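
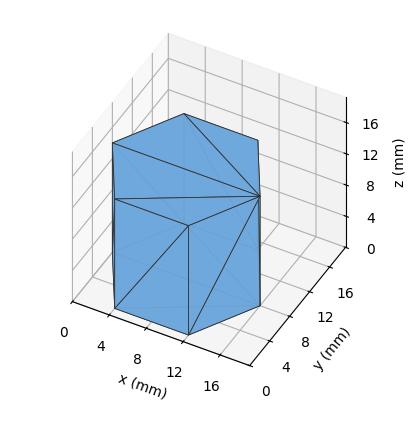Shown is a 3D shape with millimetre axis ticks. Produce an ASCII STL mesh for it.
Reading the render: the shape is a regular 6-sided prism (a cylinder approximated with 6 flat sides), circumscribed radius ≈ 8 mm, height ≈ 14 mm (dimensions read to the nearest mm from the axis ticks). For the STL, each face is triangulated and given an outward normal.

solid part
  facet normal 0.0000 0.0000 -1.0000
    outer loop
      vertex 4.00 14.93 0.00
      vertex 12.00 14.93 0.00
      vertex 16.00 8.00 0.00
    endloop
  endfacet
  facet normal 0.0000 0.0000 -1.0000
    outer loop
      vertex 0.00 8.00 0.00
      vertex 4.00 14.93 0.00
      vertex 16.00 8.00 0.00
    endloop
  endfacet
  facet normal 0.0000 0.0000 -1.0000
    outer loop
      vertex 4.00 1.07 0.00
      vertex 0.00 8.00 0.00
      vertex 16.00 8.00 0.00
    endloop
  endfacet
  facet normal 0.0000 0.0000 -1.0000
    outer loop
      vertex 12.00 1.07 0.00
      vertex 4.00 1.07 0.00
      vertex 16.00 8.00 0.00
    endloop
  endfacet
  facet normal 0.0000 0.0000 1.0000
    outer loop
      vertex 16.00 8.00 14.00
      vertex 12.00 14.93 14.00
      vertex 4.00 14.93 14.00
    endloop
  endfacet
  facet normal 0.0000 0.0000 1.0000
    outer loop
      vertex 16.00 8.00 14.00
      vertex 4.00 14.93 14.00
      vertex 0.00 8.00 14.00
    endloop
  endfacet
  facet normal 0.0000 0.0000 1.0000
    outer loop
      vertex 16.00 8.00 14.00
      vertex 0.00 8.00 14.00
      vertex 4.00 1.07 14.00
    endloop
  endfacet
  facet normal 0.0000 0.0000 1.0000
    outer loop
      vertex 16.00 8.00 14.00
      vertex 4.00 1.07 14.00
      vertex 12.00 1.07 14.00
    endloop
  endfacet
  facet normal 0.8661 0.4999 0.0000
    outer loop
      vertex 16.00 8.00 0.00
      vertex 12.00 14.93 0.00
      vertex 12.00 14.93 14.00
    endloop
  endfacet
  facet normal 0.8661 0.4999 0.0000
    outer loop
      vertex 16.00 8.00 0.00
      vertex 12.00 14.93 14.00
      vertex 16.00 8.00 14.00
    endloop
  endfacet
  facet normal 0.0000 1.0000 0.0000
    outer loop
      vertex 12.00 14.93 0.00
      vertex 4.00 14.93 0.00
      vertex 4.00 14.93 14.00
    endloop
  endfacet
  facet normal 0.0000 1.0000 0.0000
    outer loop
      vertex 12.00 14.93 0.00
      vertex 4.00 14.93 14.00
      vertex 12.00 14.93 14.00
    endloop
  endfacet
  facet normal -0.8661 0.4999 0.0000
    outer loop
      vertex 4.00 14.93 0.00
      vertex 0.00 8.00 0.00
      vertex 0.00 8.00 14.00
    endloop
  endfacet
  facet normal -0.8661 0.4999 0.0000
    outer loop
      vertex 4.00 14.93 0.00
      vertex 0.00 8.00 14.00
      vertex 4.00 14.93 14.00
    endloop
  endfacet
  facet normal -0.8661 -0.4999 0.0000
    outer loop
      vertex 0.00 8.00 0.00
      vertex 4.00 1.07 0.00
      vertex 4.00 1.07 14.00
    endloop
  endfacet
  facet normal -0.8661 -0.4999 0.0000
    outer loop
      vertex 0.00 8.00 0.00
      vertex 4.00 1.07 14.00
      vertex 0.00 8.00 14.00
    endloop
  endfacet
  facet normal 0.0000 -1.0000 0.0000
    outer loop
      vertex 4.00 1.07 0.00
      vertex 12.00 1.07 0.00
      vertex 12.00 1.07 14.00
    endloop
  endfacet
  facet normal 0.0000 -1.0000 0.0000
    outer loop
      vertex 4.00 1.07 0.00
      vertex 12.00 1.07 14.00
      vertex 4.00 1.07 14.00
    endloop
  endfacet
  facet normal 0.8661 -0.4999 0.0000
    outer loop
      vertex 12.00 1.07 0.00
      vertex 16.00 8.00 0.00
      vertex 16.00 8.00 14.00
    endloop
  endfacet
  facet normal 0.8661 -0.4999 0.0000
    outer loop
      vertex 12.00 1.07 0.00
      vertex 16.00 8.00 14.00
      vertex 12.00 1.07 14.00
    endloop
  endfacet
endsolid part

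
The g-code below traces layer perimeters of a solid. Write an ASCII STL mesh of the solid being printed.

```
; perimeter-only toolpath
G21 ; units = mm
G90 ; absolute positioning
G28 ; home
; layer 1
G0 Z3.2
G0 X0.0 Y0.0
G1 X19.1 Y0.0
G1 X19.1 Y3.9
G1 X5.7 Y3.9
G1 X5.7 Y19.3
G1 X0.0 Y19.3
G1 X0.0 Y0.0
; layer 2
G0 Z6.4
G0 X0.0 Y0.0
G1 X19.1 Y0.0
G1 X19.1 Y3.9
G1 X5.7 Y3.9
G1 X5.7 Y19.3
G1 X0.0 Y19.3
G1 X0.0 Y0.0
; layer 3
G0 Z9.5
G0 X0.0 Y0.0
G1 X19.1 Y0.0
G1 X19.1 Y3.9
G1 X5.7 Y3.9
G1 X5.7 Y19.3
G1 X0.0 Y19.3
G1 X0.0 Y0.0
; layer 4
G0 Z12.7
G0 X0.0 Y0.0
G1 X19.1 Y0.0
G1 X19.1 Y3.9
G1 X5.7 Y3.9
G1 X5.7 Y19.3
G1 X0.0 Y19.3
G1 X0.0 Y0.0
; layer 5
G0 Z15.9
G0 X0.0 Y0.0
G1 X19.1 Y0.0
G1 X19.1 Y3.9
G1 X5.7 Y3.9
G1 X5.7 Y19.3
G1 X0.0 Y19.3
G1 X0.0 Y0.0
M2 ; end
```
solid part
  facet normal 0.0000 0.0000 -1.0000
    outer loop
      vertex 19.1 3.9 0.0
      vertex 19.1 0.0 0.0
      vertex 0.0 0.0 0.0
    endloop
  endfacet
  facet normal 0.0000 0.0000 -1.0000
    outer loop
      vertex 5.7 3.9 0.0
      vertex 19.1 3.9 0.0
      vertex 0.0 0.0 0.0
    endloop
  endfacet
  facet normal 0.0000 0.0000 -1.0000
    outer loop
      vertex 5.7 19.3 0.0
      vertex 5.7 3.9 0.0
      vertex 0.0 0.0 0.0
    endloop
  endfacet
  facet normal 0.0000 0.0000 -1.0000
    outer loop
      vertex 0.0 19.3 0.0
      vertex 5.7 19.3 0.0
      vertex 0.0 0.0 0.0
    endloop
  endfacet
  facet normal 0.0000 0.0000 1.0000
    outer loop
      vertex 0.0 0.0 15.9
      vertex 19.1 0.0 15.9
      vertex 19.1 3.9 15.9
    endloop
  endfacet
  facet normal 0.0000 0.0000 1.0000
    outer loop
      vertex 0.0 0.0 15.9
      vertex 19.1 3.9 15.9
      vertex 5.7 3.9 15.9
    endloop
  endfacet
  facet normal 0.0000 0.0000 1.0000
    outer loop
      vertex 0.0 0.0 15.9
      vertex 5.7 3.9 15.9
      vertex 5.7 19.3 15.9
    endloop
  endfacet
  facet normal 0.0000 0.0000 1.0000
    outer loop
      vertex 0.0 0.0 15.9
      vertex 5.7 19.3 15.9
      vertex 0.0 19.3 15.9
    endloop
  endfacet
  facet normal 0.0000 -1.0000 0.0000
    outer loop
      vertex 0.0 0.0 0.0
      vertex 19.1 0.0 0.0
      vertex 19.1 0.0 15.9
    endloop
  endfacet
  facet normal 0.0000 -1.0000 0.0000
    outer loop
      vertex 0.0 0.0 0.0
      vertex 19.1 0.0 15.9
      vertex 0.0 0.0 15.9
    endloop
  endfacet
  facet normal 1.0000 0.0000 0.0000
    outer loop
      vertex 19.1 0.0 0.0
      vertex 19.1 3.9 0.0
      vertex 19.1 3.9 15.9
    endloop
  endfacet
  facet normal 1.0000 0.0000 0.0000
    outer loop
      vertex 19.1 0.0 0.0
      vertex 19.1 3.9 15.9
      vertex 19.1 0.0 15.9
    endloop
  endfacet
  facet normal 0.0000 1.0000 0.0000
    outer loop
      vertex 19.1 3.9 0.0
      vertex 5.7 3.9 0.0
      vertex 5.7 3.9 15.9
    endloop
  endfacet
  facet normal 0.0000 1.0000 0.0000
    outer loop
      vertex 19.1 3.9 0.0
      vertex 5.7 3.9 15.9
      vertex 19.1 3.9 15.9
    endloop
  endfacet
  facet normal 1.0000 0.0000 0.0000
    outer loop
      vertex 5.7 3.9 0.0
      vertex 5.7 19.3 0.0
      vertex 5.7 19.3 15.9
    endloop
  endfacet
  facet normal 1.0000 0.0000 0.0000
    outer loop
      vertex 5.7 3.9 0.0
      vertex 5.7 19.3 15.9
      vertex 5.7 3.9 15.9
    endloop
  endfacet
  facet normal 0.0000 1.0000 0.0000
    outer loop
      vertex 5.7 19.3 0.0
      vertex 0.0 19.3 0.0
      vertex 0.0 19.3 15.9
    endloop
  endfacet
  facet normal 0.0000 1.0000 0.0000
    outer loop
      vertex 5.7 19.3 0.0
      vertex 0.0 19.3 15.9
      vertex 5.7 19.3 15.9
    endloop
  endfacet
  facet normal -1.0000 0.0000 0.0000
    outer loop
      vertex 0.0 19.3 0.0
      vertex 0.0 0.0 0.0
      vertex 0.0 0.0 15.9
    endloop
  endfacet
  facet normal -1.0000 0.0000 0.0000
    outer loop
      vertex 0.0 19.3 0.0
      vertex 0.0 0.0 15.9
      vertex 0.0 19.3 15.9
    endloop
  endfacet
endsolid part

The G0 Z moves step by Δz≈3.2 mm. Every layer's G1 loop is the same polygon, so the solid is a straight extrusion of it from z=0 to z≈15.9. Closing with flat bottom and top caps and triangulating gives 20 facets — an L-shaped prism: outer 19.1 × 19.3 mm, arm thicknesses ≈ 3.9 mm (horizontal) and 5.7 mm (vertical), extruded 15.9 mm in z.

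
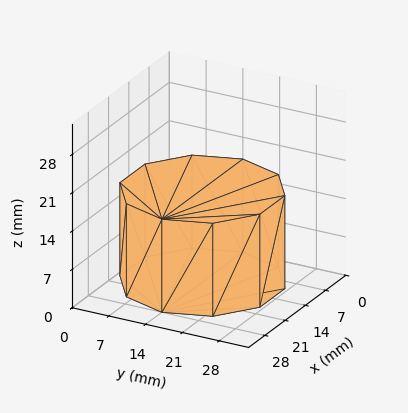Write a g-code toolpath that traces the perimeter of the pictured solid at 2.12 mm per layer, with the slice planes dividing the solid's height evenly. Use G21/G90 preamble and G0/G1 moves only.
Reading the render: the shape is a regular 10-sided prism (a cylinder approximated with 10 flat sides), circumscribed radius ≈ 14 mm, height ≈ 17 mm (dimensions read to the nearest mm from the axis ticks). For the g-code, the solid's height is divided into equal slices at the stated Δz and each level perimeter traced with G1 moves after a G0 lift.

; perimeter-only toolpath
G21 ; units = mm
G90 ; absolute positioning
G28 ; home
; layer 1
G0 Z2.12
G0 X28.00 Y14.00
G1 X25.33 Y22.23
G1 X18.33 Y27.31
G1 X9.67 Y27.31
G1 X2.67 Y22.23
G1 X0.00 Y14.00
G1 X2.67 Y5.77
G1 X9.67 Y0.69
G1 X18.33 Y0.69
G1 X25.33 Y5.77
G1 X28.00 Y14.00
; layer 2
G0 Z4.25
G0 X28.00 Y14.00
G1 X25.33 Y22.23
G1 X18.33 Y27.31
G1 X9.67 Y27.31
G1 X2.67 Y22.23
G1 X0.00 Y14.00
G1 X2.67 Y5.77
G1 X9.67 Y0.69
G1 X18.33 Y0.69
G1 X25.33 Y5.77
G1 X28.00 Y14.00
; layer 3
G0 Z6.38
G0 X28.00 Y14.00
G1 X25.33 Y22.23
G1 X18.33 Y27.31
G1 X9.67 Y27.31
G1 X2.67 Y22.23
G1 X0.00 Y14.00
G1 X2.67 Y5.77
G1 X9.67 Y0.69
G1 X18.33 Y0.69
G1 X25.33 Y5.77
G1 X28.00 Y14.00
; layer 4
G0 Z8.50
G0 X28.00 Y14.00
G1 X25.33 Y22.23
G1 X18.33 Y27.31
G1 X9.67 Y27.31
G1 X2.67 Y22.23
G1 X0.00 Y14.00
G1 X2.67 Y5.77
G1 X9.67 Y0.69
G1 X18.33 Y0.69
G1 X25.33 Y5.77
G1 X28.00 Y14.00
; layer 5
G0 Z10.62
G0 X28.00 Y14.00
G1 X25.33 Y22.23
G1 X18.33 Y27.31
G1 X9.67 Y27.31
G1 X2.67 Y22.23
G1 X0.00 Y14.00
G1 X2.67 Y5.77
G1 X9.67 Y0.69
G1 X18.33 Y0.69
G1 X25.33 Y5.77
G1 X28.00 Y14.00
; layer 6
G0 Z12.75
G0 X28.00 Y14.00
G1 X25.33 Y22.23
G1 X18.33 Y27.31
G1 X9.67 Y27.31
G1 X2.67 Y22.23
G1 X0.00 Y14.00
G1 X2.67 Y5.77
G1 X9.67 Y0.69
G1 X18.33 Y0.69
G1 X25.33 Y5.77
G1 X28.00 Y14.00
; layer 7
G0 Z14.88
G0 X28.00 Y14.00
G1 X25.33 Y22.23
G1 X18.33 Y27.31
G1 X9.67 Y27.31
G1 X2.67 Y22.23
G1 X0.00 Y14.00
G1 X2.67 Y5.77
G1 X9.67 Y0.69
G1 X18.33 Y0.69
G1 X25.33 Y5.77
G1 X28.00 Y14.00
; layer 8
G0 Z17.00
G0 X28.00 Y14.00
G1 X25.33 Y22.23
G1 X18.33 Y27.31
G1 X9.67 Y27.31
G1 X2.67 Y22.23
G1 X0.00 Y14.00
G1 X2.67 Y5.77
G1 X9.67 Y0.69
G1 X18.33 Y0.69
G1 X25.33 Y5.77
G1 X28.00 Y14.00
M2 ; end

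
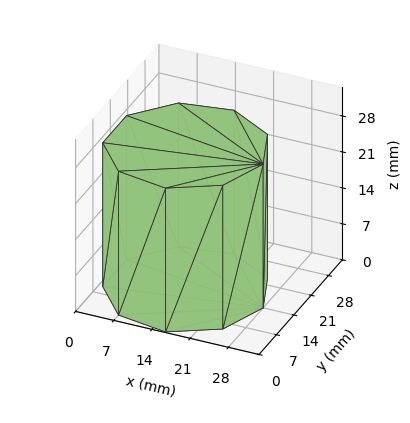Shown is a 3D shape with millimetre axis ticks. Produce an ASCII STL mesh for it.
Reading the render: the shape is a regular 9-sided prism (a cylinder approximated with 9 flat sides), circumscribed radius ≈ 14 mm, height ≈ 28 mm (dimensions read to the nearest mm from the axis ticks). For the STL, each face is triangulated and given an outward normal.

solid part
  facet normal 0.0000 0.0000 -1.0000
    outer loop
      vertex 16.4 27.8 0.0
      vertex 24.7 23.0 0.0
      vertex 28.0 14.0 0.0
    endloop
  endfacet
  facet normal 0.0000 0.0000 -1.0000
    outer loop
      vertex 7.0 26.1 0.0
      vertex 16.4 27.8 0.0
      vertex 28.0 14.0 0.0
    endloop
  endfacet
  facet normal 0.0000 0.0000 -1.0000
    outer loop
      vertex 0.8 18.8 0.0
      vertex 7.0 26.1 0.0
      vertex 28.0 14.0 0.0
    endloop
  endfacet
  facet normal 0.0000 0.0000 -1.0000
    outer loop
      vertex 0.8 9.2 0.0
      vertex 0.8 18.8 0.0
      vertex 28.0 14.0 0.0
    endloop
  endfacet
  facet normal 0.0000 0.0000 -1.0000
    outer loop
      vertex 7.0 1.9 0.0
      vertex 0.8 9.2 0.0
      vertex 28.0 14.0 0.0
    endloop
  endfacet
  facet normal 0.0000 0.0000 -1.0000
    outer loop
      vertex 16.4 0.2 0.0
      vertex 7.0 1.9 0.0
      vertex 28.0 14.0 0.0
    endloop
  endfacet
  facet normal 0.0000 0.0000 -1.0000
    outer loop
      vertex 24.7 5.0 0.0
      vertex 16.4 0.2 0.0
      vertex 28.0 14.0 0.0
    endloop
  endfacet
  facet normal 0.0000 0.0000 1.0000
    outer loop
      vertex 28.0 14.0 28.0
      vertex 24.7 23.0 28.0
      vertex 16.4 27.8 28.0
    endloop
  endfacet
  facet normal 0.0000 0.0000 1.0000
    outer loop
      vertex 28.0 14.0 28.0
      vertex 16.4 27.8 28.0
      vertex 7.0 26.1 28.0
    endloop
  endfacet
  facet normal 0.0000 0.0000 1.0000
    outer loop
      vertex 28.0 14.0 28.0
      vertex 7.0 26.1 28.0
      vertex 0.8 18.8 28.0
    endloop
  endfacet
  facet normal 0.0000 0.0000 1.0000
    outer loop
      vertex 28.0 14.0 28.0
      vertex 0.8 18.8 28.0
      vertex 0.8 9.2 28.0
    endloop
  endfacet
  facet normal 0.0000 0.0000 1.0000
    outer loop
      vertex 28.0 14.0 28.0
      vertex 0.8 9.2 28.0
      vertex 7.0 1.9 28.0
    endloop
  endfacet
  facet normal 0.0000 0.0000 1.0000
    outer loop
      vertex 28.0 14.0 28.0
      vertex 7.0 1.9 28.0
      vertex 16.4 0.2 28.0
    endloop
  endfacet
  facet normal 0.0000 0.0000 1.0000
    outer loop
      vertex 28.0 14.0 28.0
      vertex 16.4 0.2 28.0
      vertex 24.7 5.0 28.0
    endloop
  endfacet
  facet normal 0.9389 0.3443 0.0000
    outer loop
      vertex 28.0 14.0 0.0
      vertex 24.7 23.0 0.0
      vertex 24.7 23.0 28.0
    endloop
  endfacet
  facet normal 0.9389 0.3443 0.0000
    outer loop
      vertex 28.0 14.0 0.0
      vertex 24.7 23.0 28.0
      vertex 28.0 14.0 28.0
    endloop
  endfacet
  facet normal 0.5006 0.8657 0.0000
    outer loop
      vertex 24.7 23.0 0.0
      vertex 16.4 27.8 0.0
      vertex 16.4 27.8 28.0
    endloop
  endfacet
  facet normal 0.5006 0.8657 0.0000
    outer loop
      vertex 24.7 23.0 0.0
      vertex 16.4 27.8 28.0
      vertex 24.7 23.0 28.0
    endloop
  endfacet
  facet normal -0.1780 0.9840 0.0000
    outer loop
      vertex 16.4 27.8 0.0
      vertex 7.0 26.1 0.0
      vertex 7.0 26.1 28.0
    endloop
  endfacet
  facet normal -0.1780 0.9840 0.0000
    outer loop
      vertex 16.4 27.8 0.0
      vertex 7.0 26.1 28.0
      vertex 16.4 27.8 28.0
    endloop
  endfacet
  facet normal -0.7622 0.6473 0.0000
    outer loop
      vertex 7.0 26.1 0.0
      vertex 0.8 18.8 0.0
      vertex 0.8 18.8 28.0
    endloop
  endfacet
  facet normal -0.7622 0.6473 0.0000
    outer loop
      vertex 7.0 26.1 0.0
      vertex 0.8 18.8 28.0
      vertex 7.0 26.1 28.0
    endloop
  endfacet
  facet normal -1.0000 0.0000 0.0000
    outer loop
      vertex 0.8 18.8 0.0
      vertex 0.8 9.2 0.0
      vertex 0.8 9.2 28.0
    endloop
  endfacet
  facet normal -1.0000 0.0000 0.0000
    outer loop
      vertex 0.8 18.8 0.0
      vertex 0.8 9.2 28.0
      vertex 0.8 18.8 28.0
    endloop
  endfacet
  facet normal -0.7622 -0.6473 0.0000
    outer loop
      vertex 0.8 9.2 0.0
      vertex 7.0 1.9 0.0
      vertex 7.0 1.9 28.0
    endloop
  endfacet
  facet normal -0.7622 -0.6473 0.0000
    outer loop
      vertex 0.8 9.2 0.0
      vertex 7.0 1.9 28.0
      vertex 0.8 9.2 28.0
    endloop
  endfacet
  facet normal -0.1780 -0.9840 0.0000
    outer loop
      vertex 7.0 1.9 0.0
      vertex 16.4 0.2 0.0
      vertex 16.4 0.2 28.0
    endloop
  endfacet
  facet normal -0.1780 -0.9840 0.0000
    outer loop
      vertex 7.0 1.9 0.0
      vertex 16.4 0.2 28.0
      vertex 7.0 1.9 28.0
    endloop
  endfacet
  facet normal 0.5006 -0.8657 0.0000
    outer loop
      vertex 16.4 0.2 0.0
      vertex 24.7 5.0 0.0
      vertex 24.7 5.0 28.0
    endloop
  endfacet
  facet normal 0.5006 -0.8657 0.0000
    outer loop
      vertex 16.4 0.2 0.0
      vertex 24.7 5.0 28.0
      vertex 16.4 0.2 28.0
    endloop
  endfacet
  facet normal 0.9389 -0.3443 0.0000
    outer loop
      vertex 24.7 5.0 0.0
      vertex 28.0 14.0 0.0
      vertex 28.0 14.0 28.0
    endloop
  endfacet
  facet normal 0.9389 -0.3443 0.0000
    outer loop
      vertex 24.7 5.0 0.0
      vertex 28.0 14.0 28.0
      vertex 24.7 5.0 28.0
    endloop
  endfacet
endsolid part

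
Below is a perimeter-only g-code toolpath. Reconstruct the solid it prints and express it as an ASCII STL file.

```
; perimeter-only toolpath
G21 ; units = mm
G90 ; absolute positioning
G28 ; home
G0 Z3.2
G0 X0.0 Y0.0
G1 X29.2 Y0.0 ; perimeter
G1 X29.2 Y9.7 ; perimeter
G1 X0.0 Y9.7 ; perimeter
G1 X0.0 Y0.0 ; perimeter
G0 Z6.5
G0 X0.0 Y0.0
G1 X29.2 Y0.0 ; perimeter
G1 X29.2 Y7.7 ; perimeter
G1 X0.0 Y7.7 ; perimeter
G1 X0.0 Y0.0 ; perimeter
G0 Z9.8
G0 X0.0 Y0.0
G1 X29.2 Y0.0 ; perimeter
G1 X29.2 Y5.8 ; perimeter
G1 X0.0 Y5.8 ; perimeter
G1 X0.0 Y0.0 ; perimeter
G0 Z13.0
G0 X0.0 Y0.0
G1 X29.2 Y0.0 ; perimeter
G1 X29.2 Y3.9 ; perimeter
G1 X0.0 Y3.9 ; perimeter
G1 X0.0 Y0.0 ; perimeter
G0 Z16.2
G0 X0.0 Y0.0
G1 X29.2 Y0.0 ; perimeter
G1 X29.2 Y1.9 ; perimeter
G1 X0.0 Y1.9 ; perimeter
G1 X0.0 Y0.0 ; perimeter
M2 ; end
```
solid part
  facet normal 0.0000 0.0000 -1.0000
    outer loop
      vertex 29.2 11.6 0.0
      vertex 29.2 0.0 0.0
      vertex 0.0 0.0 0.0
    endloop
  endfacet
  facet normal 0.0000 0.0000 -1.0000
    outer loop
      vertex 0.0 11.6 0.0
      vertex 29.2 11.6 0.0
      vertex 0.0 0.0 0.0
    endloop
  endfacet
  facet normal 0.0000 -1.0000 0.0000
    outer loop
      vertex 0.0 0.0 0.0
      vertex 29.2 0.0 0.0
      vertex 29.2 0.0 19.5
    endloop
  endfacet
  facet normal 0.0000 -1.0000 0.0000
    outer loop
      vertex 0.0 0.0 0.0
      vertex 29.2 0.0 19.5
      vertex 0.0 0.0 19.5
    endloop
  endfacet
  facet normal 0.0000 0.8594 0.5113
    outer loop
      vertex 0.0 0.0 19.5
      vertex 29.2 0.0 19.5
      vertex 29.2 11.6 0.0
    endloop
  endfacet
  facet normal 0.0000 0.8594 0.5113
    outer loop
      vertex 0.0 0.0 19.5
      vertex 29.2 11.6 0.0
      vertex 0.0 11.6 0.0
    endloop
  endfacet
  facet normal -1.0000 0.0000 0.0000
    outer loop
      vertex 0.0 0.0 19.5
      vertex 0.0 11.6 0.0
      vertex 0.0 0.0 0.0
    endloop
  endfacet
  facet normal 1.0000 0.0000 0.0000
    outer loop
      vertex 29.2 0.0 0.0
      vertex 29.2 11.6 0.0
      vertex 29.2 0.0 19.5
    endloop
  endfacet
endsolid part

The G0 Z moves step by Δz≈3.2 mm. The G1 loops shrink linearly with z, so the solid tapers from its base footprint up to z≈19.5. Closing with a flat bottom cap and the tapered top and triangulating gives 8 facets — a wedge (ramp): 29.2 × 11.6 mm base, rising to 19.5 mm along the y=0 edge and sloping linearly to z=0 at y=11.6.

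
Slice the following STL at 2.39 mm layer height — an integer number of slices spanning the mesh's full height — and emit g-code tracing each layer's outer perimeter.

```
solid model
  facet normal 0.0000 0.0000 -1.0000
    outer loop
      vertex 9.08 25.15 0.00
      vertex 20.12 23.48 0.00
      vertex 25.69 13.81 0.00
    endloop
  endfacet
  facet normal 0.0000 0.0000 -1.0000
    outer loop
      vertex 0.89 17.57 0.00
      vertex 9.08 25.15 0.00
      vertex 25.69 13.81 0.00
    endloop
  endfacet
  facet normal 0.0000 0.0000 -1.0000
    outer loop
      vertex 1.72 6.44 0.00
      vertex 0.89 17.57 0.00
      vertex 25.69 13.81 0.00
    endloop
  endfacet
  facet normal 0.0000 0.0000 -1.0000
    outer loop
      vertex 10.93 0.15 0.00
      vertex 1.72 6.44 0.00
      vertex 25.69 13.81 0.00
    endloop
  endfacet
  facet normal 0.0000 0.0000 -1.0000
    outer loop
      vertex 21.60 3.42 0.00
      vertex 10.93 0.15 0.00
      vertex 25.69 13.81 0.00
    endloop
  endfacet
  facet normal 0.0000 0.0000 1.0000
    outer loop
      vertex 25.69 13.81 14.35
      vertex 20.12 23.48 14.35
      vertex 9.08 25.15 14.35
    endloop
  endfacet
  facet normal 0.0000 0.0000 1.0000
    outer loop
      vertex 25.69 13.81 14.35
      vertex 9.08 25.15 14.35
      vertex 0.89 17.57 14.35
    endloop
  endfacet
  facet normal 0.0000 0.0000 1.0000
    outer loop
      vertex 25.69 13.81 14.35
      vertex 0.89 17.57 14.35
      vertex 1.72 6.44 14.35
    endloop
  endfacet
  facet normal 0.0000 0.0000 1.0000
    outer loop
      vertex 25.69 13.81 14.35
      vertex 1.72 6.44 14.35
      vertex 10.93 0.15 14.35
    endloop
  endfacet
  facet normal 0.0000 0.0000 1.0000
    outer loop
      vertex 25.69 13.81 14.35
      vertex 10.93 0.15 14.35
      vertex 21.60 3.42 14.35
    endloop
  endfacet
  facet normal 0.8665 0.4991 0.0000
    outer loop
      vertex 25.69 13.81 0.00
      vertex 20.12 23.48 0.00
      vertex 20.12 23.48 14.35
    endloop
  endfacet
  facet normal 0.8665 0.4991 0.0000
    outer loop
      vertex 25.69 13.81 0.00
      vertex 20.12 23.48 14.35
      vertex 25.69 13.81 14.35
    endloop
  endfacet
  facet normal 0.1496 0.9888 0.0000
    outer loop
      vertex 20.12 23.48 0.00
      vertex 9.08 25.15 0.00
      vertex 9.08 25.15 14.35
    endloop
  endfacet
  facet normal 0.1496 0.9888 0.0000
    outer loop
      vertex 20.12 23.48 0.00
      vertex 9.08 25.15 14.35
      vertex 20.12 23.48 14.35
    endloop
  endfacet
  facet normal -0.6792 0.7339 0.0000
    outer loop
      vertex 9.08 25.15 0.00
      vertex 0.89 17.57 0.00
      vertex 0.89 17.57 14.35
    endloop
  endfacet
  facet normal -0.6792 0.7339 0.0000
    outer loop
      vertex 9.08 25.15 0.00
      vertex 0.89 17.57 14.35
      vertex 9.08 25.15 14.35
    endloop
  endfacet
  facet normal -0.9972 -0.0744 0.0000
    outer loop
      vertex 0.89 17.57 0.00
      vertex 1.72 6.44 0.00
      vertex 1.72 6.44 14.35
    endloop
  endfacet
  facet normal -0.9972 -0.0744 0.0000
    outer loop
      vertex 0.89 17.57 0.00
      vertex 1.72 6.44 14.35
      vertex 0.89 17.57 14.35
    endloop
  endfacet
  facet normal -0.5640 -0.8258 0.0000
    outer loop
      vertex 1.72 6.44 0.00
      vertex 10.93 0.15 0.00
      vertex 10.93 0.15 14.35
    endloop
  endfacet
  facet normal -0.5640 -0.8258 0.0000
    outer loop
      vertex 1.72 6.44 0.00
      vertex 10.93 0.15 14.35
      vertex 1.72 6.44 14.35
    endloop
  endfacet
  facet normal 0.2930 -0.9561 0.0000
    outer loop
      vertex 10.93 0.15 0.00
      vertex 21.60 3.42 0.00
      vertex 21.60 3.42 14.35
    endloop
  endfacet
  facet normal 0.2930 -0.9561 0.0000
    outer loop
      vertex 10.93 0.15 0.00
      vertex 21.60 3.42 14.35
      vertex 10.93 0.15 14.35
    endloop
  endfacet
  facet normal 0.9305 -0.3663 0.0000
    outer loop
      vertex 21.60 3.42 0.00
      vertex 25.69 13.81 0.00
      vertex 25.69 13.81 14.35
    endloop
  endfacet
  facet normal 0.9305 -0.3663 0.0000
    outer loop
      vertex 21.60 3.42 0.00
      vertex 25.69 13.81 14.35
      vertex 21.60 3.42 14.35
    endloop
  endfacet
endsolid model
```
; perimeter-only toolpath
G21 ; units = mm
G90 ; absolute positioning
G28 ; home
; layer 1
G0 Z2.39
G0 X25.69 Y13.81
G1 X20.12 Y23.48
G1 X9.08 Y25.15
G1 X0.89 Y17.57
G1 X1.72 Y6.44
G1 X10.93 Y0.15
G1 X21.60 Y3.42
G1 X25.69 Y13.81
; layer 2
G0 Z4.78
G0 X25.69 Y13.81
G1 X20.12 Y23.48
G1 X9.08 Y25.15
G1 X0.89 Y17.57
G1 X1.72 Y6.44
G1 X10.93 Y0.15
G1 X21.60 Y3.42
G1 X25.69 Y13.81
; layer 3
G0 Z7.17
G0 X25.69 Y13.81
G1 X20.12 Y23.48
G1 X9.08 Y25.15
G1 X0.89 Y17.57
G1 X1.72 Y6.44
G1 X10.93 Y0.15
G1 X21.60 Y3.42
G1 X25.69 Y13.81
; layer 4
G0 Z9.57
G0 X25.69 Y13.81
G1 X20.12 Y23.48
G1 X9.08 Y25.15
G1 X0.89 Y17.57
G1 X1.72 Y6.44
G1 X10.93 Y0.15
G1 X21.60 Y3.42
G1 X25.69 Y13.81
; layer 5
G0 Z11.96
G0 X25.69 Y13.81
G1 X20.12 Y23.48
G1 X9.08 Y25.15
G1 X0.89 Y17.57
G1 X1.72 Y6.44
G1 X10.93 Y0.15
G1 X21.60 Y3.42
G1 X25.69 Y13.81
; layer 6
G0 Z14.35
G0 X25.69 Y13.81
G1 X20.12 Y23.48
G1 X9.08 Y25.15
G1 X0.89 Y17.57
G1 X1.72 Y6.44
G1 X10.93 Y0.15
G1 X21.60 Y3.42
G1 X25.69 Y13.81
M2 ; end

The solid is a regular 7-sided prism (a cylinder approximated with 7 flat sides), circumscribed radius ≈ 12.9 mm, height ≈ 14.3 mm. Slicing at Δz = 2.39 mm — 6 equal slices spanning the solid's height, so layer i sits at z = i·h/6 — gives 6 non-empty perimeters. Each is a 7-segment closed polygon; G0 lifts to the layer z and rapids to the start vertex, then G1 traces the edges.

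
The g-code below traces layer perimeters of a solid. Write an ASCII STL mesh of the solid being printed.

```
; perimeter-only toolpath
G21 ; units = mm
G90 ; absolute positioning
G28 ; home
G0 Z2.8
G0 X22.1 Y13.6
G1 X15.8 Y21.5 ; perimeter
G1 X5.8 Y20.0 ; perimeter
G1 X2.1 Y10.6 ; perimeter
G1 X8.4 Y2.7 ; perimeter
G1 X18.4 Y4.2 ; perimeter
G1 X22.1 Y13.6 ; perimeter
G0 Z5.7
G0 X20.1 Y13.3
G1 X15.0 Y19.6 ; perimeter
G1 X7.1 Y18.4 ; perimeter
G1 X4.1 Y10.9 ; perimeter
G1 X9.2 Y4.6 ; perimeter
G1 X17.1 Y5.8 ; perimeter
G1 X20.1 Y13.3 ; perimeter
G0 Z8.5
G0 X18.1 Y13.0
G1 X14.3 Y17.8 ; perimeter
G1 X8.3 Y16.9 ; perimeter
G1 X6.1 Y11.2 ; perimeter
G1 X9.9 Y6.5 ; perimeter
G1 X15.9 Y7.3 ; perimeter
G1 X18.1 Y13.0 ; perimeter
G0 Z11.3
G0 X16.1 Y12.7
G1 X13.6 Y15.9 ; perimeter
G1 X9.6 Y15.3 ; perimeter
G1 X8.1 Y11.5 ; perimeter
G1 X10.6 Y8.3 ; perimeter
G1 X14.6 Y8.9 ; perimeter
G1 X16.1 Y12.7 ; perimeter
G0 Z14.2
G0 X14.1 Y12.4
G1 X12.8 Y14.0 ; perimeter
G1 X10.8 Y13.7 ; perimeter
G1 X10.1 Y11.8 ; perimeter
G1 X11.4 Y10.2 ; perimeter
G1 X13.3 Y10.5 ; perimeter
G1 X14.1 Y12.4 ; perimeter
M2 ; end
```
solid part
  facet normal 0.0000 0.0000 -1.0000
    outer loop
      vertex 4.6 21.6 0.0
      vertex 16.5 23.4 0.0
      vertex 24.1 13.9 0.0
    endloop
  endfacet
  facet normal 0.0000 0.0000 -1.0000
    outer loop
      vertex 0.1 10.3 0.0
      vertex 4.6 21.6 0.0
      vertex 24.1 13.9 0.0
    endloop
  endfacet
  facet normal 0.0000 0.0000 -1.0000
    outer loop
      vertex 7.7 0.8 0.0
      vertex 0.1 10.3 0.0
      vertex 24.1 13.9 0.0
    endloop
  endfacet
  facet normal 0.0000 0.0000 -1.0000
    outer loop
      vertex 19.6 2.6 0.0
      vertex 7.7 0.8 0.0
      vertex 24.1 13.9 0.0
    endloop
  endfacet
  facet normal 0.6645 0.5316 0.5253
    outer loop
      vertex 24.1 13.9 0.0
      vertex 16.5 23.4 0.0
      vertex 12.1 12.1 17.0
    endloop
  endfacet
  facet normal -0.1272 0.8409 0.5260
    outer loop
      vertex 16.5 23.4 0.0
      vertex 4.6 21.6 0.0
      vertex 12.1 12.1 17.0
    endloop
  endfacet
  facet normal -0.7908 0.3149 0.5249
    outer loop
      vertex 4.6 21.6 0.0
      vertex 0.1 10.3 0.0
      vertex 12.1 12.1 17.0
    endloop
  endfacet
  facet normal -0.6645 -0.5316 0.5253
    outer loop
      vertex 0.1 10.3 0.0
      vertex 7.7 0.8 0.0
      vertex 12.1 12.1 17.0
    endloop
  endfacet
  facet normal 0.1272 -0.8409 0.5260
    outer loop
      vertex 7.7 0.8 0.0
      vertex 19.6 2.6 0.0
      vertex 12.1 12.1 17.0
    endloop
  endfacet
  facet normal 0.7908 -0.3149 0.5249
    outer loop
      vertex 19.6 2.6 0.0
      vertex 24.1 13.9 0.0
      vertex 12.1 12.1 17.0
    endloop
  endfacet
endsolid part

The G0 Z moves step by Δz≈2.8 mm. The G1 loops shrink linearly with z, so the solid tapers from its base footprint up to z≈17. Closing with a flat bottom cap and the tapered top and triangulating gives 10 facets — a regular 6-sided pyramid, base circumscribed radius ≈ 12.1 mm, apex at z ≈ 17 mm.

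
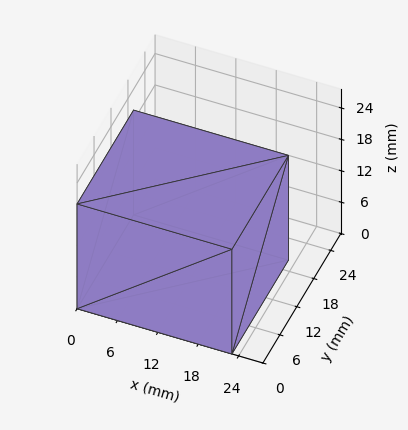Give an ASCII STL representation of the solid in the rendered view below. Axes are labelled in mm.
Reading the render: the shape is a rectangular box, roughly 23 × 20 mm footprint and 20 mm tall (dimensions read to the nearest mm from the axis ticks). For the STL, each face is triangulated and given an outward normal.

solid part
  facet normal 0.0000 0.0000 -1.0000
    outer loop
      vertex 23.0 20.0 0.0
      vertex 23.0 0.0 0.0
      vertex 0.0 0.0 0.0
    endloop
  endfacet
  facet normal 0.0000 0.0000 -1.0000
    outer loop
      vertex 0.0 20.0 0.0
      vertex 23.0 20.0 0.0
      vertex 0.0 0.0 0.0
    endloop
  endfacet
  facet normal 0.0000 0.0000 1.0000
    outer loop
      vertex 0.0 0.0 20.0
      vertex 23.0 0.0 20.0
      vertex 23.0 20.0 20.0
    endloop
  endfacet
  facet normal 0.0000 0.0000 1.0000
    outer loop
      vertex 0.0 0.0 20.0
      vertex 23.0 20.0 20.0
      vertex 0.0 20.0 20.0
    endloop
  endfacet
  facet normal 0.0000 -1.0000 0.0000
    outer loop
      vertex 0.0 0.0 0.0
      vertex 23.0 0.0 0.0
      vertex 23.0 0.0 20.0
    endloop
  endfacet
  facet normal 0.0000 -1.0000 0.0000
    outer loop
      vertex 0.0 0.0 0.0
      vertex 23.0 0.0 20.0
      vertex 0.0 0.0 20.0
    endloop
  endfacet
  facet normal 0.0000 1.0000 0.0000
    outer loop
      vertex 23.0 20.0 20.0
      vertex 23.0 20.0 0.0
      vertex 0.0 20.0 0.0
    endloop
  endfacet
  facet normal 0.0000 1.0000 0.0000
    outer loop
      vertex 0.0 20.0 20.0
      vertex 23.0 20.0 20.0
      vertex 0.0 20.0 0.0
    endloop
  endfacet
  facet normal -1.0000 0.0000 0.0000
    outer loop
      vertex 0.0 20.0 20.0
      vertex 0.0 20.0 0.0
      vertex 0.0 0.0 0.0
    endloop
  endfacet
  facet normal -1.0000 0.0000 0.0000
    outer loop
      vertex 0.0 0.0 20.0
      vertex 0.0 20.0 20.0
      vertex 0.0 0.0 0.0
    endloop
  endfacet
  facet normal 1.0000 0.0000 0.0000
    outer loop
      vertex 23.0 0.0 0.0
      vertex 23.0 20.0 0.0
      vertex 23.0 20.0 20.0
    endloop
  endfacet
  facet normal 1.0000 0.0000 0.0000
    outer loop
      vertex 23.0 0.0 0.0
      vertex 23.0 20.0 20.0
      vertex 23.0 0.0 20.0
    endloop
  endfacet
endsolid part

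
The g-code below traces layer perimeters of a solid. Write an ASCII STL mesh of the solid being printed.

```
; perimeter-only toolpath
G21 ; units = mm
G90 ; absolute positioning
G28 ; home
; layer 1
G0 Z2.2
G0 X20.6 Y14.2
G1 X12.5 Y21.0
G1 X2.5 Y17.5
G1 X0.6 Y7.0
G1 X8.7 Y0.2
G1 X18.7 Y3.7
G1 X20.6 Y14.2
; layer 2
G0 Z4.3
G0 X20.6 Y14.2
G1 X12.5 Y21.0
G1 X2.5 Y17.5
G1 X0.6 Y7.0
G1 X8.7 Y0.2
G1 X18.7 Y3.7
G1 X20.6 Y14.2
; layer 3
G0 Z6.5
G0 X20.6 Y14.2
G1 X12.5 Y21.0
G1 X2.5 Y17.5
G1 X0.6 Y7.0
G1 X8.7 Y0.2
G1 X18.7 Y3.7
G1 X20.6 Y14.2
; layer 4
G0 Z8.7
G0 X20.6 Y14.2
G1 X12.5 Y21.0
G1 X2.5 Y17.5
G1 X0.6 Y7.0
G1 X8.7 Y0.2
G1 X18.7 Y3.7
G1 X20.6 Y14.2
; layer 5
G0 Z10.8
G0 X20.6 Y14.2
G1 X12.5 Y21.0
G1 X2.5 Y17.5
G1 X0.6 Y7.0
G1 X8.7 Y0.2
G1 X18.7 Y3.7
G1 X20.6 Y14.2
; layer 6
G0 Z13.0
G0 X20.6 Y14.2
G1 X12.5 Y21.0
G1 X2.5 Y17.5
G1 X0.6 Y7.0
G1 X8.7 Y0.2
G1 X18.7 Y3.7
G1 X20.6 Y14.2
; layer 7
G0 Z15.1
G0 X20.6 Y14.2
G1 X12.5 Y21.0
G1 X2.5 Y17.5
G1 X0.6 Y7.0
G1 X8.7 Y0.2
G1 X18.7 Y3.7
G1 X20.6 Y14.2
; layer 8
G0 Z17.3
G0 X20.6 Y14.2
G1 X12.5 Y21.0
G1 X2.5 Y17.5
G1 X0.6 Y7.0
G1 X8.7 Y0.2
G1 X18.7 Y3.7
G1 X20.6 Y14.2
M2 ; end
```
solid part
  facet normal 0.0000 0.0000 -1.0000
    outer loop
      vertex 2.5 17.5 0.0
      vertex 12.5 21.0 0.0
      vertex 20.6 14.2 0.0
    endloop
  endfacet
  facet normal 0.0000 0.0000 -1.0000
    outer loop
      vertex 0.6 7.0 0.0
      vertex 2.5 17.5 0.0
      vertex 20.6 14.2 0.0
    endloop
  endfacet
  facet normal 0.0000 0.0000 -1.0000
    outer loop
      vertex 8.7 0.2 0.0
      vertex 0.6 7.0 0.0
      vertex 20.6 14.2 0.0
    endloop
  endfacet
  facet normal 0.0000 0.0000 -1.0000
    outer loop
      vertex 18.7 3.7 0.0
      vertex 8.7 0.2 0.0
      vertex 20.6 14.2 0.0
    endloop
  endfacet
  facet normal 0.0000 0.0000 1.0000
    outer loop
      vertex 20.6 14.2 17.3
      vertex 12.5 21.0 17.3
      vertex 2.5 17.5 17.3
    endloop
  endfacet
  facet normal 0.0000 0.0000 1.0000
    outer loop
      vertex 20.6 14.2 17.3
      vertex 2.5 17.5 17.3
      vertex 0.6 7.0 17.3
    endloop
  endfacet
  facet normal 0.0000 0.0000 1.0000
    outer loop
      vertex 20.6 14.2 17.3
      vertex 0.6 7.0 17.3
      vertex 8.7 0.2 17.3
    endloop
  endfacet
  facet normal 0.0000 0.0000 1.0000
    outer loop
      vertex 20.6 14.2 17.3
      vertex 8.7 0.2 17.3
      vertex 18.7 3.7 17.3
    endloop
  endfacet
  facet normal 0.6430 0.7659 0.0000
    outer loop
      vertex 20.6 14.2 0.0
      vertex 12.5 21.0 0.0
      vertex 12.5 21.0 17.3
    endloop
  endfacet
  facet normal 0.6430 0.7659 0.0000
    outer loop
      vertex 20.6 14.2 0.0
      vertex 12.5 21.0 17.3
      vertex 20.6 14.2 17.3
    endloop
  endfacet
  facet normal -0.3304 0.9439 0.0000
    outer loop
      vertex 12.5 21.0 0.0
      vertex 2.5 17.5 0.0
      vertex 2.5 17.5 17.3
    endloop
  endfacet
  facet normal -0.3304 0.9439 0.0000
    outer loop
      vertex 12.5 21.0 0.0
      vertex 2.5 17.5 17.3
      vertex 12.5 21.0 17.3
    endloop
  endfacet
  facet normal -0.9840 0.1781 0.0000
    outer loop
      vertex 2.5 17.5 0.0
      vertex 0.6 7.0 0.0
      vertex 0.6 7.0 17.3
    endloop
  endfacet
  facet normal -0.9840 0.1781 0.0000
    outer loop
      vertex 2.5 17.5 0.0
      vertex 0.6 7.0 17.3
      vertex 2.5 17.5 17.3
    endloop
  endfacet
  facet normal -0.6430 -0.7659 0.0000
    outer loop
      vertex 0.6 7.0 0.0
      vertex 8.7 0.2 0.0
      vertex 8.7 0.2 17.3
    endloop
  endfacet
  facet normal -0.6430 -0.7659 0.0000
    outer loop
      vertex 0.6 7.0 0.0
      vertex 8.7 0.2 17.3
      vertex 0.6 7.0 17.3
    endloop
  endfacet
  facet normal 0.3304 -0.9439 0.0000
    outer loop
      vertex 8.7 0.2 0.0
      vertex 18.7 3.7 0.0
      vertex 18.7 3.7 17.3
    endloop
  endfacet
  facet normal 0.3304 -0.9439 0.0000
    outer loop
      vertex 8.7 0.2 0.0
      vertex 18.7 3.7 17.3
      vertex 8.7 0.2 17.3
    endloop
  endfacet
  facet normal 0.9840 -0.1781 0.0000
    outer loop
      vertex 18.7 3.7 0.0
      vertex 20.6 14.2 0.0
      vertex 20.6 14.2 17.3
    endloop
  endfacet
  facet normal 0.9840 -0.1781 0.0000
    outer loop
      vertex 18.7 3.7 0.0
      vertex 20.6 14.2 17.3
      vertex 18.7 3.7 17.3
    endloop
  endfacet
endsolid part

The G0 Z moves step by Δz≈2.2 mm. Every layer's G1 loop is the same polygon, so the solid is a straight extrusion of it from z=0 to z≈17.3. Closing with flat bottom and top caps and triangulating gives 20 facets — a regular 6-sided prism (a cylinder approximated with 6 flat sides), circumscribed radius ≈ 10.6 mm, height ≈ 17.3 mm.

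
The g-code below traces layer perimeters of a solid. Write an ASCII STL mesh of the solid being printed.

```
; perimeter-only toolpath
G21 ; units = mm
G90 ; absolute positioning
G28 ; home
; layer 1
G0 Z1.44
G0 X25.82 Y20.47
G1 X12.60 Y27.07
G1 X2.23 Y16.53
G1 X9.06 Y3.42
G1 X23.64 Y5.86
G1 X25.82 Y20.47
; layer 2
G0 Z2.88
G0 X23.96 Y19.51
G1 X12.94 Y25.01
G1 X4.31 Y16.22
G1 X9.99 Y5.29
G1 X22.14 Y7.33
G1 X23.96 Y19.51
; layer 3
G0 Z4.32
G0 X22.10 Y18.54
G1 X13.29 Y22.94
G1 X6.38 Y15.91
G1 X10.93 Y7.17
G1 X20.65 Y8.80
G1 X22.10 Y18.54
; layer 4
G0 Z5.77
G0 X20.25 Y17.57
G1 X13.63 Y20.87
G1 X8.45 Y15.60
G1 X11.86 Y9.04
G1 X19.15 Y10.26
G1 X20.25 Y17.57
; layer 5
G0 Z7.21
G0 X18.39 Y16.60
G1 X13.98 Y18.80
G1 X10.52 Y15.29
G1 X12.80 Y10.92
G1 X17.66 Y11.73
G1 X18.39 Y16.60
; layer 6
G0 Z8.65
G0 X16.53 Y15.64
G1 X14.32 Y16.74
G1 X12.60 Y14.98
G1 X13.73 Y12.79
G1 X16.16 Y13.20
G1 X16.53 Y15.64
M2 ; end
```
solid part
  facet normal 0.0000 0.0000 -1.0000
    outer loop
      vertex 0.16 16.84 0.00
      vertex 12.25 29.14 0.00
      vertex 27.68 21.44 0.00
    endloop
  endfacet
  facet normal 0.0000 0.0000 -1.0000
    outer loop
      vertex 8.12 1.54 0.00
      vertex 0.16 16.84 0.00
      vertex 27.68 21.44 0.00
    endloop
  endfacet
  facet normal 0.0000 0.0000 -1.0000
    outer loop
      vertex 25.13 4.39 0.00
      vertex 8.12 1.54 0.00
      vertex 27.68 21.44 0.00
    endloop
  endfacet
  facet normal 0.2892 0.5796 0.7618
    outer loop
      vertex 27.68 21.44 0.00
      vertex 12.25 29.14 0.00
      vertex 14.67 14.67 10.09
    endloop
  endfacet
  facet normal -0.4619 0.4540 0.7619
    outer loop
      vertex 12.25 29.14 0.00
      vertex 0.16 16.84 0.00
      vertex 14.67 14.67 10.09
    endloop
  endfacet
  facet normal -0.5745 -0.2989 0.7619
    outer loop
      vertex 0.16 16.84 0.00
      vertex 8.12 1.54 0.00
      vertex 14.67 14.67 10.09
    endloop
  endfacet
  facet normal 0.1070 -0.6389 0.7618
    outer loop
      vertex 8.12 1.54 0.00
      vertex 25.13 4.39 0.00
      vertex 14.67 14.67 10.09
    endloop
  endfacet
  facet normal 0.6407 -0.0958 0.7618
    outer loop
      vertex 25.13 4.39 0.00
      vertex 27.68 21.44 0.00
      vertex 14.67 14.67 10.09
    endloop
  endfacet
endsolid part

The G0 Z moves step by Δz≈1.44 mm. The G1 loops shrink linearly with z, so the solid tapers from its base footprint up to z≈10.1. Closing with a flat bottom cap and the tapered top and triangulating gives 8 facets — a regular 5-sided pyramid, base circumscribed radius ≈ 14.7 mm, apex at z ≈ 10.1 mm.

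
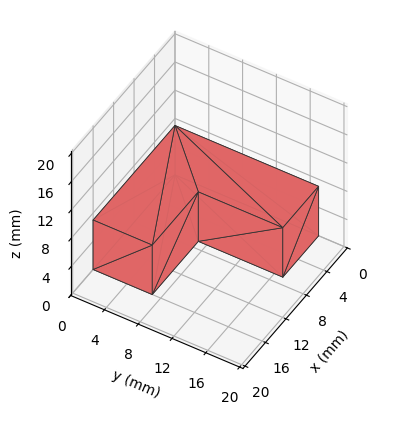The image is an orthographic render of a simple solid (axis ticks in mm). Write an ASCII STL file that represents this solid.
Reading the render: the shape is an L-shaped prism: outer 16 × 17 mm, arm thicknesses ≈ 7 mm (horizontal) and 7 mm (vertical), extruded 7 mm in z (dimensions read to the nearest mm from the axis ticks). For the STL, each face is triangulated and given an outward normal.

solid part
  facet normal 0.0000 0.0000 -1.0000
    outer loop
      vertex 16.00 7.00 0.00
      vertex 16.00 0.00 0.00
      vertex 0.00 0.00 0.00
    endloop
  endfacet
  facet normal 0.0000 0.0000 -1.0000
    outer loop
      vertex 7.00 7.00 0.00
      vertex 16.00 7.00 0.00
      vertex 0.00 0.00 0.00
    endloop
  endfacet
  facet normal 0.0000 0.0000 -1.0000
    outer loop
      vertex 7.00 17.00 0.00
      vertex 7.00 7.00 0.00
      vertex 0.00 0.00 0.00
    endloop
  endfacet
  facet normal 0.0000 0.0000 -1.0000
    outer loop
      vertex 0.00 17.00 0.00
      vertex 7.00 17.00 0.00
      vertex 0.00 0.00 0.00
    endloop
  endfacet
  facet normal 0.0000 0.0000 1.0000
    outer loop
      vertex 0.00 0.00 7.00
      vertex 16.00 0.00 7.00
      vertex 16.00 7.00 7.00
    endloop
  endfacet
  facet normal 0.0000 0.0000 1.0000
    outer loop
      vertex 0.00 0.00 7.00
      vertex 16.00 7.00 7.00
      vertex 7.00 7.00 7.00
    endloop
  endfacet
  facet normal 0.0000 0.0000 1.0000
    outer loop
      vertex 0.00 0.00 7.00
      vertex 7.00 7.00 7.00
      vertex 7.00 17.00 7.00
    endloop
  endfacet
  facet normal 0.0000 0.0000 1.0000
    outer loop
      vertex 0.00 0.00 7.00
      vertex 7.00 17.00 7.00
      vertex 0.00 17.00 7.00
    endloop
  endfacet
  facet normal 0.0000 -1.0000 0.0000
    outer loop
      vertex 0.00 0.00 0.00
      vertex 16.00 0.00 0.00
      vertex 16.00 0.00 7.00
    endloop
  endfacet
  facet normal 0.0000 -1.0000 0.0000
    outer loop
      vertex 0.00 0.00 0.00
      vertex 16.00 0.00 7.00
      vertex 0.00 0.00 7.00
    endloop
  endfacet
  facet normal 1.0000 0.0000 0.0000
    outer loop
      vertex 16.00 0.00 0.00
      vertex 16.00 7.00 0.00
      vertex 16.00 7.00 7.00
    endloop
  endfacet
  facet normal 1.0000 0.0000 0.0000
    outer loop
      vertex 16.00 0.00 0.00
      vertex 16.00 7.00 7.00
      vertex 16.00 0.00 7.00
    endloop
  endfacet
  facet normal 0.0000 1.0000 0.0000
    outer loop
      vertex 16.00 7.00 0.00
      vertex 7.00 7.00 0.00
      vertex 7.00 7.00 7.00
    endloop
  endfacet
  facet normal 0.0000 1.0000 0.0000
    outer loop
      vertex 16.00 7.00 0.00
      vertex 7.00 7.00 7.00
      vertex 16.00 7.00 7.00
    endloop
  endfacet
  facet normal 1.0000 0.0000 0.0000
    outer loop
      vertex 7.00 7.00 0.00
      vertex 7.00 17.00 0.00
      vertex 7.00 17.00 7.00
    endloop
  endfacet
  facet normal 1.0000 0.0000 0.0000
    outer loop
      vertex 7.00 7.00 0.00
      vertex 7.00 17.00 7.00
      vertex 7.00 7.00 7.00
    endloop
  endfacet
  facet normal 0.0000 1.0000 0.0000
    outer loop
      vertex 7.00 17.00 0.00
      vertex 0.00 17.00 0.00
      vertex 0.00 17.00 7.00
    endloop
  endfacet
  facet normal 0.0000 1.0000 0.0000
    outer loop
      vertex 7.00 17.00 0.00
      vertex 0.00 17.00 7.00
      vertex 7.00 17.00 7.00
    endloop
  endfacet
  facet normal -1.0000 0.0000 0.0000
    outer loop
      vertex 0.00 17.00 0.00
      vertex 0.00 0.00 0.00
      vertex 0.00 0.00 7.00
    endloop
  endfacet
  facet normal -1.0000 0.0000 0.0000
    outer loop
      vertex 0.00 17.00 0.00
      vertex 0.00 0.00 7.00
      vertex 0.00 17.00 7.00
    endloop
  endfacet
endsolid part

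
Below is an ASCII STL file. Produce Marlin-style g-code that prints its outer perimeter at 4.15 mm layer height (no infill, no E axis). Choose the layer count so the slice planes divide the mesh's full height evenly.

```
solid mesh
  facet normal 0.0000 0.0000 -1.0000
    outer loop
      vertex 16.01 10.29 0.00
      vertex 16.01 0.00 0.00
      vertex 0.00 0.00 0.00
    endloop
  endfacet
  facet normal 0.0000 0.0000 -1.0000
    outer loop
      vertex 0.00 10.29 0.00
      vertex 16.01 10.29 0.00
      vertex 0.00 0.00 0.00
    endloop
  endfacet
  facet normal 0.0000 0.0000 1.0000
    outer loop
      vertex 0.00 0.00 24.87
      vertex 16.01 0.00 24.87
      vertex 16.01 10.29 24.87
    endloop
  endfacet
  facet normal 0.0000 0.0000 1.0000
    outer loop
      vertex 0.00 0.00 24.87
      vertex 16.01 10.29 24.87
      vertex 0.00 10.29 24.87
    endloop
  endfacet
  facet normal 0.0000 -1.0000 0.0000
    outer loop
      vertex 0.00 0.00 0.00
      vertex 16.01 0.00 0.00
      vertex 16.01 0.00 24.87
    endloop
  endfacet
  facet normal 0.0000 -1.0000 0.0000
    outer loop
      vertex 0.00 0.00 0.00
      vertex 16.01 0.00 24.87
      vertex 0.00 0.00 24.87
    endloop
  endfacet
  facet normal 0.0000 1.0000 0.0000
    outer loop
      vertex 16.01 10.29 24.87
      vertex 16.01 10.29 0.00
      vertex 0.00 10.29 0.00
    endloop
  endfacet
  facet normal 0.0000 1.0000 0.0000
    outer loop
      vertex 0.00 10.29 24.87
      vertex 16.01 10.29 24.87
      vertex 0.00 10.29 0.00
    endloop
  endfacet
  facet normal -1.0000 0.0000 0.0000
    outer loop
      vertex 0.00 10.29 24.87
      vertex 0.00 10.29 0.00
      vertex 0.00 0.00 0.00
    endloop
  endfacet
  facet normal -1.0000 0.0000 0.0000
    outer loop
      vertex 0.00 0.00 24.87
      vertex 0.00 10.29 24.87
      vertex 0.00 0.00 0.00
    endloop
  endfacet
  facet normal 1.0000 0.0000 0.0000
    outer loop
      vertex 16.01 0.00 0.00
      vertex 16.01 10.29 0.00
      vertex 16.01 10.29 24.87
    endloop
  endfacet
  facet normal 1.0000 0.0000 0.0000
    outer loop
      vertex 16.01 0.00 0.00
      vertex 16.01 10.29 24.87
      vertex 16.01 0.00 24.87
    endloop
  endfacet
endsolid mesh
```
; perimeter-only toolpath
G21 ; units = mm
G90 ; absolute positioning
G28 ; home
; layer 1
G0 Z4.15
G0 X0.00 Y0.00
G1 X16.01 Y0.00
G1 X16.01 Y10.29
G1 X0.00 Y10.29
G1 X0.00 Y0.00
; layer 2
G0 Z8.29
G0 X0.00 Y0.00
G1 X16.01 Y0.00
G1 X16.01 Y10.29
G1 X0.00 Y10.29
G1 X0.00 Y0.00
; layer 3
G0 Z12.44
G0 X0.00 Y0.00
G1 X16.01 Y0.00
G1 X16.01 Y10.29
G1 X0.00 Y10.29
G1 X0.00 Y0.00
; layer 4
G0 Z16.58
G0 X0.00 Y0.00
G1 X16.01 Y0.00
G1 X16.01 Y10.29
G1 X0.00 Y10.29
G1 X0.00 Y0.00
; layer 5
G0 Z20.73
G0 X0.00 Y0.00
G1 X16.01 Y0.00
G1 X16.01 Y10.29
G1 X0.00 Y10.29
G1 X0.00 Y0.00
; layer 6
G0 Z24.87
G0 X0.00 Y0.00
G1 X16.01 Y0.00
G1 X16.01 Y10.29
G1 X0.00 Y10.29
G1 X0.00 Y0.00
M2 ; end

The solid is a rectangular box, roughly 16 × 10.3 mm footprint and 24.9 mm tall. Slicing at Δz = 4.15 mm — 6 equal slices spanning the solid's height, so layer i sits at z = i·h/6 — gives 6 non-empty perimeters. Each is a 4-segment closed polygon; G0 lifts to the layer z and rapids to the start vertex, then G1 traces the edges.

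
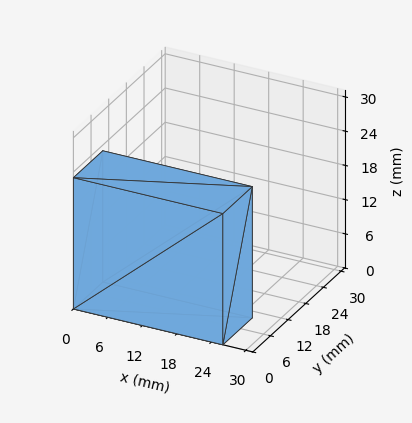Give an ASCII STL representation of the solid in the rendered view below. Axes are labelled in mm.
Reading the render: the shape is a rectangular box, roughly 26 × 10 mm footprint and 23 mm tall (dimensions read to the nearest mm from the axis ticks). For the STL, each face is triangulated and given an outward normal.

solid part
  facet normal 0.0000 0.0000 -1.0000
    outer loop
      vertex 26.000 10.000 0.000
      vertex 26.000 0.000 0.000
      vertex 0.000 0.000 0.000
    endloop
  endfacet
  facet normal 0.0000 0.0000 -1.0000
    outer loop
      vertex 0.000 10.000 0.000
      vertex 26.000 10.000 0.000
      vertex 0.000 0.000 0.000
    endloop
  endfacet
  facet normal 0.0000 0.0000 1.0000
    outer loop
      vertex 0.000 0.000 23.000
      vertex 26.000 0.000 23.000
      vertex 26.000 10.000 23.000
    endloop
  endfacet
  facet normal 0.0000 0.0000 1.0000
    outer loop
      vertex 0.000 0.000 23.000
      vertex 26.000 10.000 23.000
      vertex 0.000 10.000 23.000
    endloop
  endfacet
  facet normal 0.0000 -1.0000 0.0000
    outer loop
      vertex 0.000 0.000 0.000
      vertex 26.000 0.000 0.000
      vertex 26.000 0.000 23.000
    endloop
  endfacet
  facet normal 0.0000 -1.0000 0.0000
    outer loop
      vertex 0.000 0.000 0.000
      vertex 26.000 0.000 23.000
      vertex 0.000 0.000 23.000
    endloop
  endfacet
  facet normal 0.0000 1.0000 0.0000
    outer loop
      vertex 26.000 10.000 23.000
      vertex 26.000 10.000 0.000
      vertex 0.000 10.000 0.000
    endloop
  endfacet
  facet normal 0.0000 1.0000 0.0000
    outer loop
      vertex 0.000 10.000 23.000
      vertex 26.000 10.000 23.000
      vertex 0.000 10.000 0.000
    endloop
  endfacet
  facet normal -1.0000 0.0000 0.0000
    outer loop
      vertex 0.000 10.000 23.000
      vertex 0.000 10.000 0.000
      vertex 0.000 0.000 0.000
    endloop
  endfacet
  facet normal -1.0000 0.0000 0.0000
    outer loop
      vertex 0.000 0.000 23.000
      vertex 0.000 10.000 23.000
      vertex 0.000 0.000 0.000
    endloop
  endfacet
  facet normal 1.0000 0.0000 0.0000
    outer loop
      vertex 26.000 0.000 0.000
      vertex 26.000 10.000 0.000
      vertex 26.000 10.000 23.000
    endloop
  endfacet
  facet normal 1.0000 0.0000 0.0000
    outer loop
      vertex 26.000 0.000 0.000
      vertex 26.000 10.000 23.000
      vertex 26.000 0.000 23.000
    endloop
  endfacet
endsolid part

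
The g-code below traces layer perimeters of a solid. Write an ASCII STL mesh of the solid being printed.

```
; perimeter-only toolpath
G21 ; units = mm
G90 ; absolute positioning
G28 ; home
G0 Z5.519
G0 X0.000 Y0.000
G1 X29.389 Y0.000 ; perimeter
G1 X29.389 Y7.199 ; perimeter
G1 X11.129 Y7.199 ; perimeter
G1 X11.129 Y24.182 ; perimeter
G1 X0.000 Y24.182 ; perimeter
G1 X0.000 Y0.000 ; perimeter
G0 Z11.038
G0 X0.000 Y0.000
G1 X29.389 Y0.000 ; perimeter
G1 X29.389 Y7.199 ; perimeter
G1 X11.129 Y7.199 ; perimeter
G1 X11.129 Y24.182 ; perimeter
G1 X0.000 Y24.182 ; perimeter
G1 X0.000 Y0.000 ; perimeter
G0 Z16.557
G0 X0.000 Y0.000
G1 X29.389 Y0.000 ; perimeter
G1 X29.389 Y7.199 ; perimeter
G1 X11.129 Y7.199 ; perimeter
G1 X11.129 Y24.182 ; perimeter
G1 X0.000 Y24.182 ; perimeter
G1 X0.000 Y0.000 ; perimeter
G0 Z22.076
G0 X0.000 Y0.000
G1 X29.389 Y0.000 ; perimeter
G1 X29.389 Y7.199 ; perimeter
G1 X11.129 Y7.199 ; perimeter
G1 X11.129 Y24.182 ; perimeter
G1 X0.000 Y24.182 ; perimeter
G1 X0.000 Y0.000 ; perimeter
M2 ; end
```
solid part
  facet normal 0.0000 0.0000 -1.0000
    outer loop
      vertex 29.389 7.199 0.000
      vertex 29.389 0.000 0.000
      vertex 0.000 0.000 0.000
    endloop
  endfacet
  facet normal 0.0000 0.0000 -1.0000
    outer loop
      vertex 11.129 7.199 0.000
      vertex 29.389 7.199 0.000
      vertex 0.000 0.000 0.000
    endloop
  endfacet
  facet normal 0.0000 0.0000 -1.0000
    outer loop
      vertex 11.129 24.182 0.000
      vertex 11.129 7.199 0.000
      vertex 0.000 0.000 0.000
    endloop
  endfacet
  facet normal 0.0000 0.0000 -1.0000
    outer loop
      vertex 0.000 24.182 0.000
      vertex 11.129 24.182 0.000
      vertex 0.000 0.000 0.000
    endloop
  endfacet
  facet normal 0.0000 0.0000 1.0000
    outer loop
      vertex 0.000 0.000 22.076
      vertex 29.389 0.000 22.076
      vertex 29.389 7.199 22.076
    endloop
  endfacet
  facet normal 0.0000 0.0000 1.0000
    outer loop
      vertex 0.000 0.000 22.076
      vertex 29.389 7.199 22.076
      vertex 11.129 7.199 22.076
    endloop
  endfacet
  facet normal 0.0000 0.0000 1.0000
    outer loop
      vertex 0.000 0.000 22.076
      vertex 11.129 7.199 22.076
      vertex 11.129 24.182 22.076
    endloop
  endfacet
  facet normal 0.0000 0.0000 1.0000
    outer loop
      vertex 0.000 0.000 22.076
      vertex 11.129 24.182 22.076
      vertex 0.000 24.182 22.076
    endloop
  endfacet
  facet normal 0.0000 -1.0000 0.0000
    outer loop
      vertex 0.000 0.000 0.000
      vertex 29.389 0.000 0.000
      vertex 29.389 0.000 22.076
    endloop
  endfacet
  facet normal 0.0000 -1.0000 0.0000
    outer loop
      vertex 0.000 0.000 0.000
      vertex 29.389 0.000 22.076
      vertex 0.000 0.000 22.076
    endloop
  endfacet
  facet normal 1.0000 0.0000 0.0000
    outer loop
      vertex 29.389 0.000 0.000
      vertex 29.389 7.199 0.000
      vertex 29.389 7.199 22.076
    endloop
  endfacet
  facet normal 1.0000 0.0000 0.0000
    outer loop
      vertex 29.389 0.000 0.000
      vertex 29.389 7.199 22.076
      vertex 29.389 0.000 22.076
    endloop
  endfacet
  facet normal 0.0000 1.0000 0.0000
    outer loop
      vertex 29.389 7.199 0.000
      vertex 11.129 7.199 0.000
      vertex 11.129 7.199 22.076
    endloop
  endfacet
  facet normal 0.0000 1.0000 0.0000
    outer loop
      vertex 29.389 7.199 0.000
      vertex 11.129 7.199 22.076
      vertex 29.389 7.199 22.076
    endloop
  endfacet
  facet normal 1.0000 0.0000 0.0000
    outer loop
      vertex 11.129 7.199 0.000
      vertex 11.129 24.182 0.000
      vertex 11.129 24.182 22.076
    endloop
  endfacet
  facet normal 1.0000 0.0000 0.0000
    outer loop
      vertex 11.129 7.199 0.000
      vertex 11.129 24.182 22.076
      vertex 11.129 7.199 22.076
    endloop
  endfacet
  facet normal 0.0000 1.0000 0.0000
    outer loop
      vertex 11.129 24.182 0.000
      vertex 0.000 24.182 0.000
      vertex 0.000 24.182 22.076
    endloop
  endfacet
  facet normal 0.0000 1.0000 0.0000
    outer loop
      vertex 11.129 24.182 0.000
      vertex 0.000 24.182 22.076
      vertex 11.129 24.182 22.076
    endloop
  endfacet
  facet normal -1.0000 0.0000 0.0000
    outer loop
      vertex 0.000 24.182 0.000
      vertex 0.000 0.000 0.000
      vertex 0.000 0.000 22.076
    endloop
  endfacet
  facet normal -1.0000 0.0000 0.0000
    outer loop
      vertex 0.000 24.182 0.000
      vertex 0.000 0.000 22.076
      vertex 0.000 24.182 22.076
    endloop
  endfacet
endsolid part

The G0 Z moves step by Δz≈5.519 mm. Every layer's G1 loop is the same polygon, so the solid is a straight extrusion of it from z=0 to z≈22.1. Closing with flat bottom and top caps and triangulating gives 20 facets — an L-shaped prism: outer 29.4 × 24.2 mm, arm thicknesses ≈ 7.2 mm (horizontal) and 11.1 mm (vertical), extruded 22.1 mm in z.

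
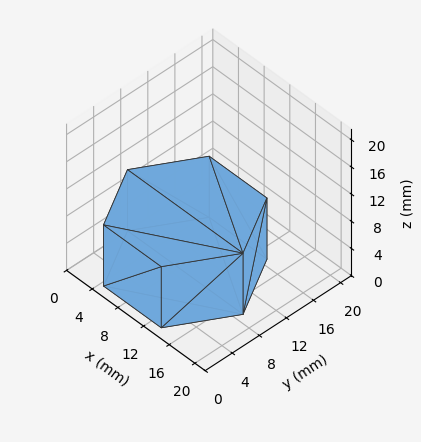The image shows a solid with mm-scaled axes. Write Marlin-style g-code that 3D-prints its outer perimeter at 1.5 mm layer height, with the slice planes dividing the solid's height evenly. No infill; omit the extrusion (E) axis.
Reading the render: the shape is a regular 6-sided prism (a cylinder approximated with 6 flat sides), circumscribed radius ≈ 9 mm, height ≈ 9 mm (dimensions read to the nearest mm from the axis ticks). For the g-code, the solid's height is divided into equal slices at the stated Δz and each level perimeter traced with G1 moves after a G0 lift.

; perimeter-only toolpath
G21 ; units = mm
G90 ; absolute positioning
G28 ; home
; layer 1
G0 Z1.5
G0 X18.0 Y9.0
G1 X13.5 Y16.8
G1 X4.5 Y16.8
G1 X0.0 Y9.0
G1 X4.5 Y1.2
G1 X13.5 Y1.2
G1 X18.0 Y9.0
; layer 2
G0 Z3.0
G0 X18.0 Y9.0
G1 X13.5 Y16.8
G1 X4.5 Y16.8
G1 X0.0 Y9.0
G1 X4.5 Y1.2
G1 X13.5 Y1.2
G1 X18.0 Y9.0
; layer 3
G0 Z4.5
G0 X18.0 Y9.0
G1 X13.5 Y16.8
G1 X4.5 Y16.8
G1 X0.0 Y9.0
G1 X4.5 Y1.2
G1 X13.5 Y1.2
G1 X18.0 Y9.0
; layer 4
G0 Z6.0
G0 X18.0 Y9.0
G1 X13.5 Y16.8
G1 X4.5 Y16.8
G1 X0.0 Y9.0
G1 X4.5 Y1.2
G1 X13.5 Y1.2
G1 X18.0 Y9.0
; layer 5
G0 Z7.5
G0 X18.0 Y9.0
G1 X13.5 Y16.8
G1 X4.5 Y16.8
G1 X0.0 Y9.0
G1 X4.5 Y1.2
G1 X13.5 Y1.2
G1 X18.0 Y9.0
; layer 6
G0 Z9.0
G0 X18.0 Y9.0
G1 X13.5 Y16.8
G1 X4.5 Y16.8
G1 X0.0 Y9.0
G1 X4.5 Y1.2
G1 X13.5 Y1.2
G1 X18.0 Y9.0
M2 ; end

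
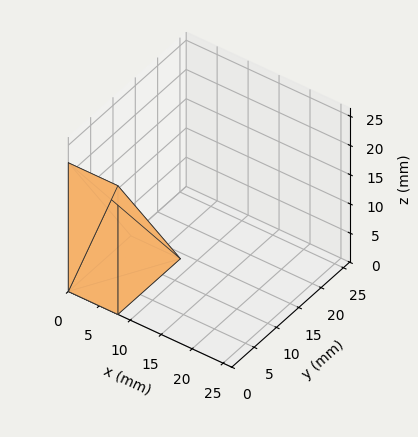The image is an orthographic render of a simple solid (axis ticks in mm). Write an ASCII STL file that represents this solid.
Reading the render: the shape is a wedge (ramp): 8 × 14 mm base, rising to 22 mm along the y=0 edge and sloping linearly to z=0 at y=14 (dimensions read to the nearest mm from the axis ticks). For the STL, each face is triangulated and given an outward normal.

solid part
  facet normal 0.0000 0.0000 -1.0000
    outer loop
      vertex 8.0 14.0 0.0
      vertex 8.0 0.0 0.0
      vertex 0.0 0.0 0.0
    endloop
  endfacet
  facet normal 0.0000 0.0000 -1.0000
    outer loop
      vertex 0.0 14.0 0.0
      vertex 8.0 14.0 0.0
      vertex 0.0 0.0 0.0
    endloop
  endfacet
  facet normal 0.0000 -1.0000 0.0000
    outer loop
      vertex 0.0 0.0 0.0
      vertex 8.0 0.0 0.0
      vertex 8.0 0.0 22.0
    endloop
  endfacet
  facet normal 0.0000 -1.0000 0.0000
    outer loop
      vertex 0.0 0.0 0.0
      vertex 8.0 0.0 22.0
      vertex 0.0 0.0 22.0
    endloop
  endfacet
  facet normal 0.0000 0.8437 0.5369
    outer loop
      vertex 0.0 0.0 22.0
      vertex 8.0 0.0 22.0
      vertex 8.0 14.0 0.0
    endloop
  endfacet
  facet normal 0.0000 0.8437 0.5369
    outer loop
      vertex 0.0 0.0 22.0
      vertex 8.0 14.0 0.0
      vertex 0.0 14.0 0.0
    endloop
  endfacet
  facet normal -1.0000 0.0000 0.0000
    outer loop
      vertex 0.0 0.0 22.0
      vertex 0.0 14.0 0.0
      vertex 0.0 0.0 0.0
    endloop
  endfacet
  facet normal 1.0000 0.0000 0.0000
    outer loop
      vertex 8.0 0.0 0.0
      vertex 8.0 14.0 0.0
      vertex 8.0 0.0 22.0
    endloop
  endfacet
endsolid part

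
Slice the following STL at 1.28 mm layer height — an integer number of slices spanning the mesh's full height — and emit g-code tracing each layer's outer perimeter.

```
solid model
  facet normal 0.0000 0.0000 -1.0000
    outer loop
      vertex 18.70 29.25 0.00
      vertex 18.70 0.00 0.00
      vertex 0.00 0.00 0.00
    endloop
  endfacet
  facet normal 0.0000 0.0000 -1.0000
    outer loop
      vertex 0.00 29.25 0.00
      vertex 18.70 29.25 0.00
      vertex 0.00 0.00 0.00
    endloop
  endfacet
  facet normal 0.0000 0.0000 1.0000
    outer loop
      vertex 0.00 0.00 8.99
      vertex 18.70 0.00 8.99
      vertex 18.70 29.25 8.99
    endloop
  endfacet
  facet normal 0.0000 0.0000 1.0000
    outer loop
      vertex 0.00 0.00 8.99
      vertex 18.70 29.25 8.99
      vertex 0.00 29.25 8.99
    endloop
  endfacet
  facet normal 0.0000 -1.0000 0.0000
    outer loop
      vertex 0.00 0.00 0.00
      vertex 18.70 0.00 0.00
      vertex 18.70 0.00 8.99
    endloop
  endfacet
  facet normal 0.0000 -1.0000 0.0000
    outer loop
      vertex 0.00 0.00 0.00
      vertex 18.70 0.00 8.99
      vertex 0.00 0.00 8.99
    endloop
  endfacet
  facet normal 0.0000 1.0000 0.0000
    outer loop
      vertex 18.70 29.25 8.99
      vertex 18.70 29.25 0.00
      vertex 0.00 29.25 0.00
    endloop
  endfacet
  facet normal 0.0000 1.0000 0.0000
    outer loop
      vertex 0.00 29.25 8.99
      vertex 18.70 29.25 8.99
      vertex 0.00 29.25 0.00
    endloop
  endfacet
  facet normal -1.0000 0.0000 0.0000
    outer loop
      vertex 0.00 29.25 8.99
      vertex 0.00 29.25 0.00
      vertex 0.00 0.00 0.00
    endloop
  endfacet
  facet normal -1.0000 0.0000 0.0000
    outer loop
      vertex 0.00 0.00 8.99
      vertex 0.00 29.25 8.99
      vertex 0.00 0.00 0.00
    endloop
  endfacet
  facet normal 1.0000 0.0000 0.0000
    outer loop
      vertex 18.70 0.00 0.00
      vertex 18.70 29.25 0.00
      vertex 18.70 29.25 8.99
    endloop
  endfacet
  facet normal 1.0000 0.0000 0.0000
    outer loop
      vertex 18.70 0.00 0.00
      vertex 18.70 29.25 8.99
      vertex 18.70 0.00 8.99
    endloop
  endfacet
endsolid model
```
; perimeter-only toolpath
G21 ; units = mm
G90 ; absolute positioning
G28 ; home
; layer 1
G0 Z1.28
G0 X0.00 Y0.00
G1 X18.70 Y0.00
G1 X18.70 Y29.25
G1 X0.00 Y29.25
G1 X0.00 Y0.00
; layer 2
G0 Z2.57
G0 X0.00 Y0.00
G1 X18.70 Y0.00
G1 X18.70 Y29.25
G1 X0.00 Y29.25
G1 X0.00 Y0.00
; layer 3
G0 Z3.85
G0 X0.00 Y0.00
G1 X18.70 Y0.00
G1 X18.70 Y29.25
G1 X0.00 Y29.25
G1 X0.00 Y0.00
; layer 4
G0 Z5.14
G0 X0.00 Y0.00
G1 X18.70 Y0.00
G1 X18.70 Y29.25
G1 X0.00 Y29.25
G1 X0.00 Y0.00
; layer 5
G0 Z6.42
G0 X0.00 Y0.00
G1 X18.70 Y0.00
G1 X18.70 Y29.25
G1 X0.00 Y29.25
G1 X0.00 Y0.00
; layer 6
G0 Z7.71
G0 X0.00 Y0.00
G1 X18.70 Y0.00
G1 X18.70 Y29.25
G1 X0.00 Y29.25
G1 X0.00 Y0.00
; layer 7
G0 Z8.99
G0 X0.00 Y0.00
G1 X18.70 Y0.00
G1 X18.70 Y29.25
G1 X0.00 Y29.25
G1 X0.00 Y0.00
M2 ; end

The solid is a rectangular box, roughly 18.7 × 29.2 mm footprint and 8.99 mm tall. Slicing at Δz = 1.28 mm — 7 equal slices spanning the solid's height, so layer i sits at z = i·h/7 — gives 7 non-empty perimeters. Each is a 4-segment closed polygon; G0 lifts to the layer z and rapids to the start vertex, then G1 traces the edges.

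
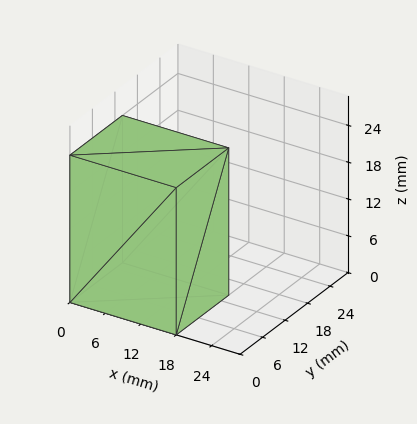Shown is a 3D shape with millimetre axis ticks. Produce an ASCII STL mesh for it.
Reading the render: the shape is a rectangular box, roughly 18 × 14 mm footprint and 24 mm tall (dimensions read to the nearest mm from the axis ticks). For the STL, each face is triangulated and given an outward normal.

solid part
  facet normal 0.0000 0.0000 -1.0000
    outer loop
      vertex 18.0 14.0 0.0
      vertex 18.0 0.0 0.0
      vertex 0.0 0.0 0.0
    endloop
  endfacet
  facet normal 0.0000 0.0000 -1.0000
    outer loop
      vertex 0.0 14.0 0.0
      vertex 18.0 14.0 0.0
      vertex 0.0 0.0 0.0
    endloop
  endfacet
  facet normal 0.0000 0.0000 1.0000
    outer loop
      vertex 0.0 0.0 24.0
      vertex 18.0 0.0 24.0
      vertex 18.0 14.0 24.0
    endloop
  endfacet
  facet normal 0.0000 0.0000 1.0000
    outer loop
      vertex 0.0 0.0 24.0
      vertex 18.0 14.0 24.0
      vertex 0.0 14.0 24.0
    endloop
  endfacet
  facet normal 0.0000 -1.0000 0.0000
    outer loop
      vertex 0.0 0.0 0.0
      vertex 18.0 0.0 0.0
      vertex 18.0 0.0 24.0
    endloop
  endfacet
  facet normal 0.0000 -1.0000 0.0000
    outer loop
      vertex 0.0 0.0 0.0
      vertex 18.0 0.0 24.0
      vertex 0.0 0.0 24.0
    endloop
  endfacet
  facet normal 0.0000 1.0000 0.0000
    outer loop
      vertex 18.0 14.0 24.0
      vertex 18.0 14.0 0.0
      vertex 0.0 14.0 0.0
    endloop
  endfacet
  facet normal 0.0000 1.0000 0.0000
    outer loop
      vertex 0.0 14.0 24.0
      vertex 18.0 14.0 24.0
      vertex 0.0 14.0 0.0
    endloop
  endfacet
  facet normal -1.0000 0.0000 0.0000
    outer loop
      vertex 0.0 14.0 24.0
      vertex 0.0 14.0 0.0
      vertex 0.0 0.0 0.0
    endloop
  endfacet
  facet normal -1.0000 0.0000 0.0000
    outer loop
      vertex 0.0 0.0 24.0
      vertex 0.0 14.0 24.0
      vertex 0.0 0.0 0.0
    endloop
  endfacet
  facet normal 1.0000 0.0000 0.0000
    outer loop
      vertex 18.0 0.0 0.0
      vertex 18.0 14.0 0.0
      vertex 18.0 14.0 24.0
    endloop
  endfacet
  facet normal 1.0000 0.0000 0.0000
    outer loop
      vertex 18.0 0.0 0.0
      vertex 18.0 14.0 24.0
      vertex 18.0 0.0 24.0
    endloop
  endfacet
endsolid part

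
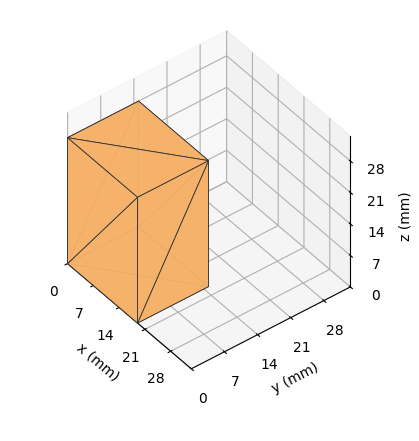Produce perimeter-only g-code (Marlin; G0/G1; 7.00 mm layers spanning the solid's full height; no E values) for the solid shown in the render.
Reading the render: the shape is a rectangular box, roughly 19 × 15 mm footprint and 28 mm tall (dimensions read to the nearest mm from the axis ticks). For the g-code, the solid's height is divided into equal slices at the stated Δz and each level perimeter traced with G1 moves after a G0 lift.

; perimeter-only toolpath
G21 ; units = mm
G90 ; absolute positioning
G28 ; home
; layer 1
G0 Z7.00
G0 X0.00 Y0.00
G1 X19.00 Y0.00
G1 X19.00 Y15.00
G1 X0.00 Y15.00
G1 X0.00 Y0.00
; layer 2
G0 Z14.00
G0 X0.00 Y0.00
G1 X19.00 Y0.00
G1 X19.00 Y15.00
G1 X0.00 Y15.00
G1 X0.00 Y0.00
; layer 3
G0 Z21.00
G0 X0.00 Y0.00
G1 X19.00 Y0.00
G1 X19.00 Y15.00
G1 X0.00 Y15.00
G1 X0.00 Y0.00
; layer 4
G0 Z28.00
G0 X0.00 Y0.00
G1 X19.00 Y0.00
G1 X19.00 Y15.00
G1 X0.00 Y15.00
G1 X0.00 Y0.00
M2 ; end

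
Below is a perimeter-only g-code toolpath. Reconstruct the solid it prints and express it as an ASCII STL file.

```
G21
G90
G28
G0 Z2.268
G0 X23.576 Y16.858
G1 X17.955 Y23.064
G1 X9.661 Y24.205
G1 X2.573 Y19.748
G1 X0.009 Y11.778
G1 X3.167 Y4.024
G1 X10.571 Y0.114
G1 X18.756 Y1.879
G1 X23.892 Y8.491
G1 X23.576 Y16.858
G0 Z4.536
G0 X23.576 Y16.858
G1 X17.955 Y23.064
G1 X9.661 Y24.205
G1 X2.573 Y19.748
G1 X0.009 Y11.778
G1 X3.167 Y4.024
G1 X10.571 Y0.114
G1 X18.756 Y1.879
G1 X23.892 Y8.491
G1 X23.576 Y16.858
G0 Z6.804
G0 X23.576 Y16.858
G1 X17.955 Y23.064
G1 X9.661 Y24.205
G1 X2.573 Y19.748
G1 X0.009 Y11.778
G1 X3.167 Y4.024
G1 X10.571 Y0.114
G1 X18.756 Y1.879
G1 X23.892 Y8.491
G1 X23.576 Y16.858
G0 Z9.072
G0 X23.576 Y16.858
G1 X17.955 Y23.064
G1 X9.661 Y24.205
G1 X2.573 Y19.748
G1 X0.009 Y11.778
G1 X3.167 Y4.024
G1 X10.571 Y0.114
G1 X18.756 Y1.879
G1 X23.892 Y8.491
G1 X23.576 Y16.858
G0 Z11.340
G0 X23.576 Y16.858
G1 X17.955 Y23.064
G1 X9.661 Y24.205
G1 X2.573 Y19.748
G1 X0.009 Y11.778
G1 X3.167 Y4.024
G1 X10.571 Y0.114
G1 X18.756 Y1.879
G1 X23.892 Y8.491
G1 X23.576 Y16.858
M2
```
solid part
  facet normal 0.0000 0.0000 -1.0000
    outer loop
      vertex 9.661 24.205 0.000
      vertex 17.955 23.064 0.000
      vertex 23.576 16.858 0.000
    endloop
  endfacet
  facet normal 0.0000 0.0000 -1.0000
    outer loop
      vertex 2.573 19.748 0.000
      vertex 9.661 24.205 0.000
      vertex 23.576 16.858 0.000
    endloop
  endfacet
  facet normal 0.0000 0.0000 -1.0000
    outer loop
      vertex 0.009 11.778 0.000
      vertex 2.573 19.748 0.000
      vertex 23.576 16.858 0.000
    endloop
  endfacet
  facet normal 0.0000 0.0000 -1.0000
    outer loop
      vertex 3.167 4.024 0.000
      vertex 0.009 11.778 0.000
      vertex 23.576 16.858 0.000
    endloop
  endfacet
  facet normal 0.0000 0.0000 -1.0000
    outer loop
      vertex 10.571 0.114 0.000
      vertex 3.167 4.024 0.000
      vertex 23.576 16.858 0.000
    endloop
  endfacet
  facet normal 0.0000 0.0000 -1.0000
    outer loop
      vertex 18.756 1.879 0.000
      vertex 10.571 0.114 0.000
      vertex 23.576 16.858 0.000
    endloop
  endfacet
  facet normal 0.0000 0.0000 -1.0000
    outer loop
      vertex 23.892 8.491 0.000
      vertex 18.756 1.879 0.000
      vertex 23.576 16.858 0.000
    endloop
  endfacet
  facet normal 0.0000 0.0000 1.0000
    outer loop
      vertex 23.576 16.858 11.340
      vertex 17.955 23.064 11.340
      vertex 9.661 24.205 11.340
    endloop
  endfacet
  facet normal 0.0000 0.0000 1.0000
    outer loop
      vertex 23.576 16.858 11.340
      vertex 9.661 24.205 11.340
      vertex 2.573 19.748 11.340
    endloop
  endfacet
  facet normal 0.0000 0.0000 1.0000
    outer loop
      vertex 23.576 16.858 11.340
      vertex 2.573 19.748 11.340
      vertex 0.009 11.778 11.340
    endloop
  endfacet
  facet normal 0.0000 0.0000 1.0000
    outer loop
      vertex 23.576 16.858 11.340
      vertex 0.009 11.778 11.340
      vertex 3.167 4.024 11.340
    endloop
  endfacet
  facet normal 0.0000 0.0000 1.0000
    outer loop
      vertex 23.576 16.858 11.340
      vertex 3.167 4.024 11.340
      vertex 10.571 0.114 11.340
    endloop
  endfacet
  facet normal 0.0000 0.0000 1.0000
    outer loop
      vertex 23.576 16.858 11.340
      vertex 10.571 0.114 11.340
      vertex 18.756 1.879 11.340
    endloop
  endfacet
  facet normal 0.0000 0.0000 1.0000
    outer loop
      vertex 23.576 16.858 11.340
      vertex 18.756 1.879 11.340
      vertex 23.892 8.491 11.340
    endloop
  endfacet
  facet normal 0.7412 0.6713 0.0000
    outer loop
      vertex 23.576 16.858 0.000
      vertex 17.955 23.064 0.000
      vertex 17.955 23.064 11.340
    endloop
  endfacet
  facet normal 0.7412 0.6713 0.0000
    outer loop
      vertex 23.576 16.858 0.000
      vertex 17.955 23.064 11.340
      vertex 23.576 16.858 11.340
    endloop
  endfacet
  facet normal 0.1363 0.9907 0.0000
    outer loop
      vertex 17.955 23.064 0.000
      vertex 9.661 24.205 0.000
      vertex 9.661 24.205 11.340
    endloop
  endfacet
  facet normal 0.1363 0.9907 0.0000
    outer loop
      vertex 17.955 23.064 0.000
      vertex 9.661 24.205 11.340
      vertex 17.955 23.064 11.340
    endloop
  endfacet
  facet normal -0.5323 0.8465 0.0000
    outer loop
      vertex 9.661 24.205 0.000
      vertex 2.573 19.748 0.000
      vertex 2.573 19.748 11.340
    endloop
  endfacet
  facet normal -0.5323 0.8465 0.0000
    outer loop
      vertex 9.661 24.205 0.000
      vertex 2.573 19.748 11.340
      vertex 9.661 24.205 11.340
    endloop
  endfacet
  facet normal -0.9520 0.3062 0.0000
    outer loop
      vertex 2.573 19.748 0.000
      vertex 0.009 11.778 0.000
      vertex 0.009 11.778 11.340
    endloop
  endfacet
  facet normal -0.9520 0.3062 0.0000
    outer loop
      vertex 2.573 19.748 0.000
      vertex 0.009 11.778 11.340
      vertex 2.573 19.748 11.340
    endloop
  endfacet
  facet normal -0.9261 -0.3772 0.0000
    outer loop
      vertex 0.009 11.778 0.000
      vertex 3.167 4.024 0.000
      vertex 3.167 4.024 11.340
    endloop
  endfacet
  facet normal -0.9261 -0.3772 0.0000
    outer loop
      vertex 0.009 11.778 0.000
      vertex 3.167 4.024 11.340
      vertex 0.009 11.778 11.340
    endloop
  endfacet
  facet normal -0.4670 -0.8843 0.0000
    outer loop
      vertex 3.167 4.024 0.000
      vertex 10.571 0.114 0.000
      vertex 10.571 0.114 11.340
    endloop
  endfacet
  facet normal -0.4670 -0.8843 0.0000
    outer loop
      vertex 3.167 4.024 0.000
      vertex 10.571 0.114 11.340
      vertex 3.167 4.024 11.340
    endloop
  endfacet
  facet normal 0.2108 -0.9775 0.0000
    outer loop
      vertex 10.571 0.114 0.000
      vertex 18.756 1.879 0.000
      vertex 18.756 1.879 11.340
    endloop
  endfacet
  facet normal 0.2108 -0.9775 0.0000
    outer loop
      vertex 10.571 0.114 0.000
      vertex 18.756 1.879 11.340
      vertex 10.571 0.114 11.340
    endloop
  endfacet
  facet normal 0.7897 -0.6134 0.0000
    outer loop
      vertex 18.756 1.879 0.000
      vertex 23.892 8.491 0.000
      vertex 23.892 8.491 11.340
    endloop
  endfacet
  facet normal 0.7897 -0.6134 0.0000
    outer loop
      vertex 18.756 1.879 0.000
      vertex 23.892 8.491 11.340
      vertex 18.756 1.879 11.340
    endloop
  endfacet
  facet normal 0.9993 0.0377 0.0000
    outer loop
      vertex 23.892 8.491 0.000
      vertex 23.576 16.858 0.000
      vertex 23.576 16.858 11.340
    endloop
  endfacet
  facet normal 0.9993 0.0377 0.0000
    outer loop
      vertex 23.892 8.491 0.000
      vertex 23.576 16.858 11.340
      vertex 23.892 8.491 11.340
    endloop
  endfacet
endsolid part

The G0 Z moves step by Δz≈2.268 mm. Every layer's G1 loop is the same polygon, so the solid is a straight extrusion of it from z=0 to z≈11.3. Closing with flat bottom and top caps and triangulating gives 32 facets — a regular 9-sided prism (a cylinder approximated with 9 flat sides), circumscribed radius ≈ 12.2 mm, height ≈ 11.3 mm.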